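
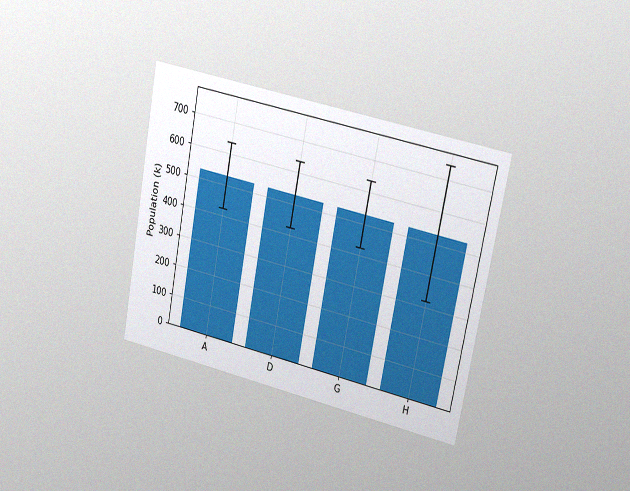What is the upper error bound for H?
742k

The chart is tilted about 11° clockwise and viewed slightly from the right, with some photo noise. The H bar's upper whisker reaches 742k.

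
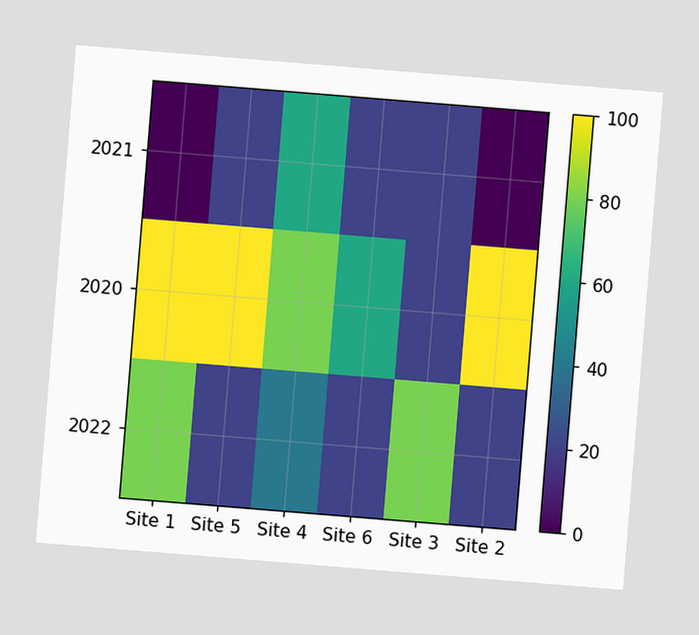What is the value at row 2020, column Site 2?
The chart is tilted about 5° clockwise. Matching cell (2020, Site 2) against the colorbar gives 100.

100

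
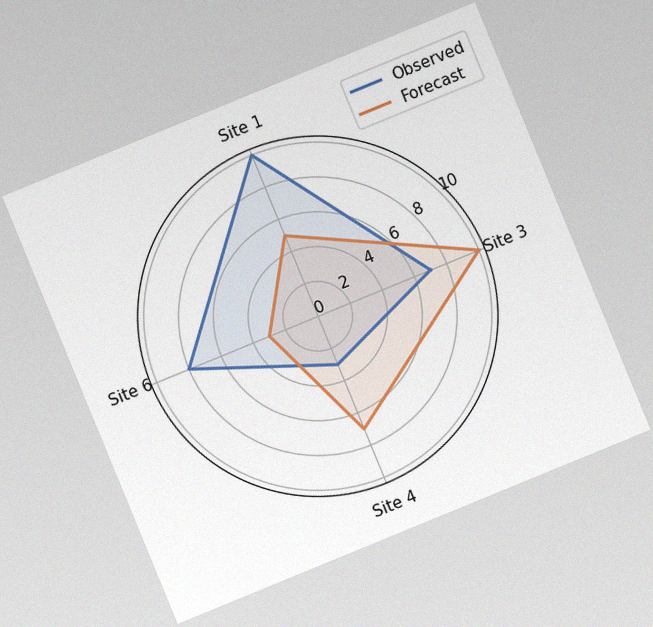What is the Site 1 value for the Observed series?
10

The chart is tilted about 22° counter-clockwise, with some photo noise. On the Site 1 axis, Observed reaches 10.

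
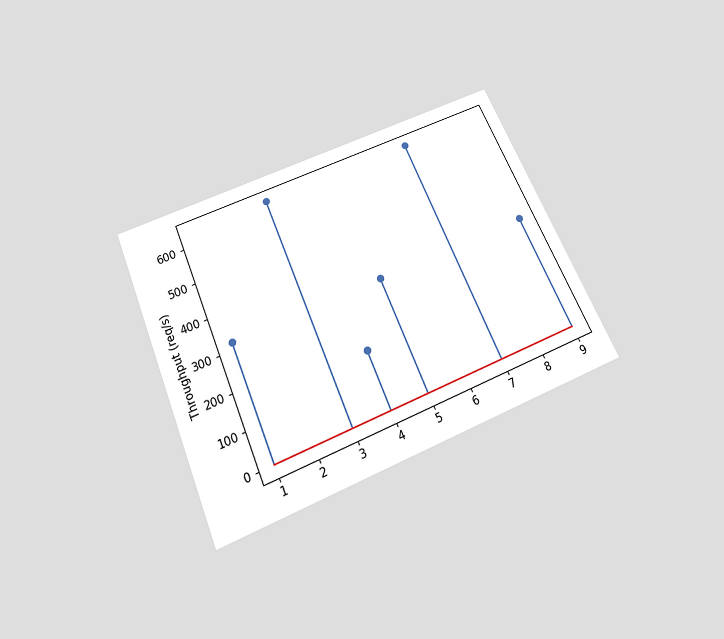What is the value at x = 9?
320req/s

The chart is tilted about 23° counter-clockwise and viewed slightly from below. The stem at x=9 reaches 320req/s.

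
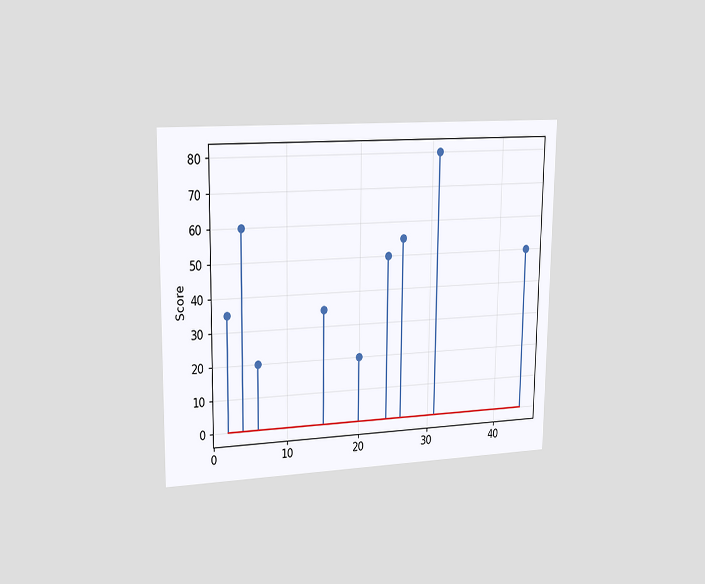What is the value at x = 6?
The chart is viewed slightly from the left. The stem at x=6 reaches 20.

20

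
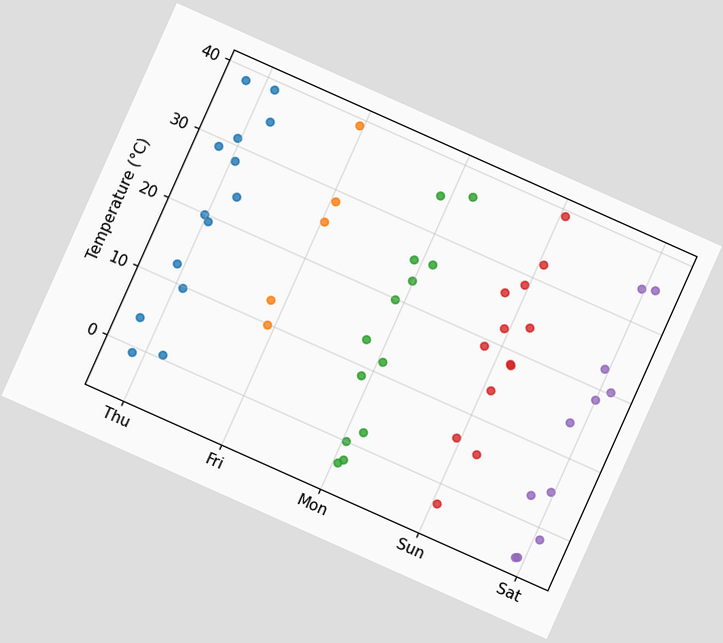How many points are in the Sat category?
11

The chart is tilted about 24° clockwise. Counting the markers in the Sat column gives 11.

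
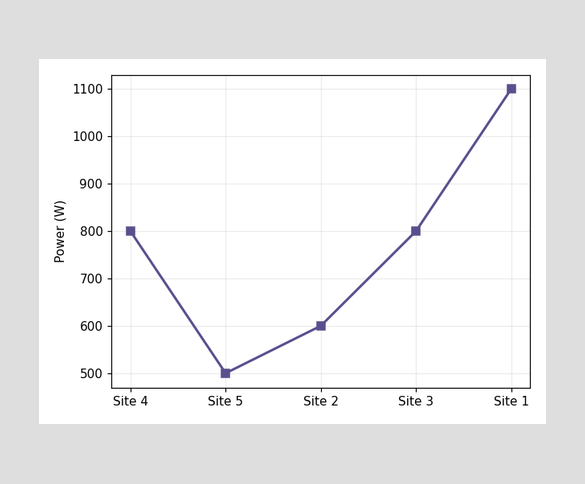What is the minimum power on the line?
The lowest point is at Site 5, and reading across to the y-axis gives 500W.

500W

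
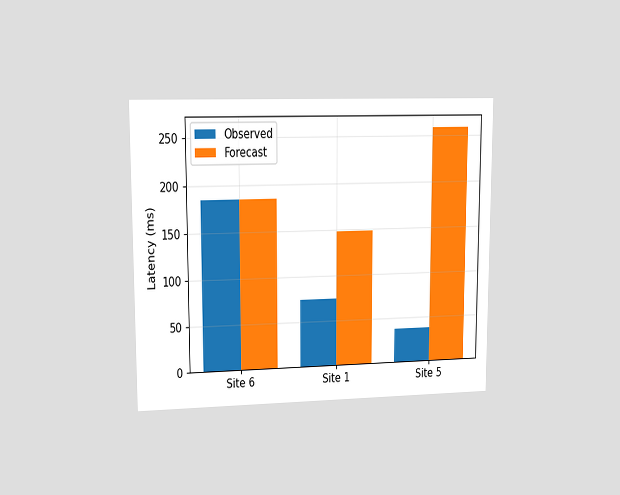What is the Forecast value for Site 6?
185ms

The chart is viewed at a slight angle. The Forecast bar at Site 6 reaches 185ms on the y-axis.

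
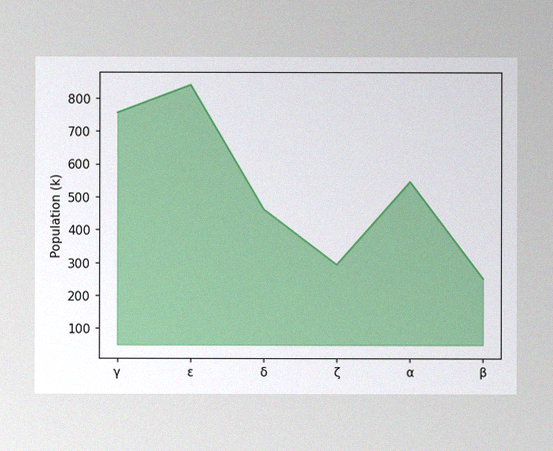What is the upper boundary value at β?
252k

The image has some photo noise and uneven lighting. At β the upper boundary is at 252k.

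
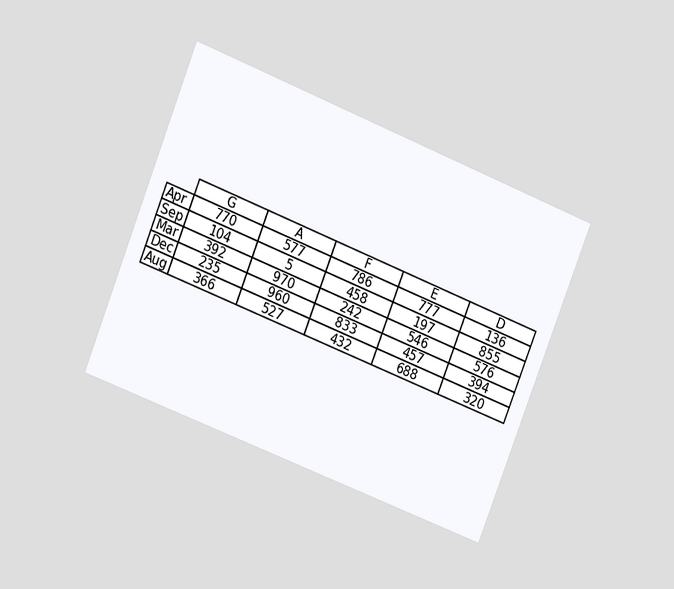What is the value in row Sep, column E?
The chart is tilted about 22° clockwise and viewed at a slight angle. The (Sep, E) cell reads 197.

197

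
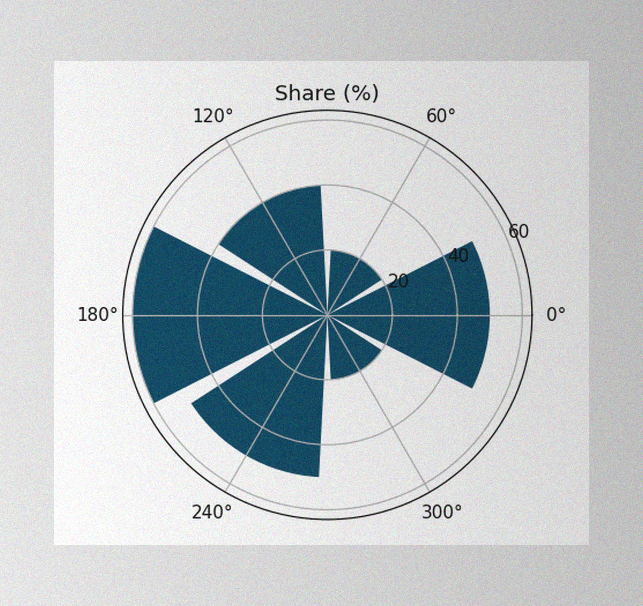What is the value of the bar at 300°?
The image has some photo noise and uneven lighting. The bar at 300° reaches 20% on the radial axis.

20%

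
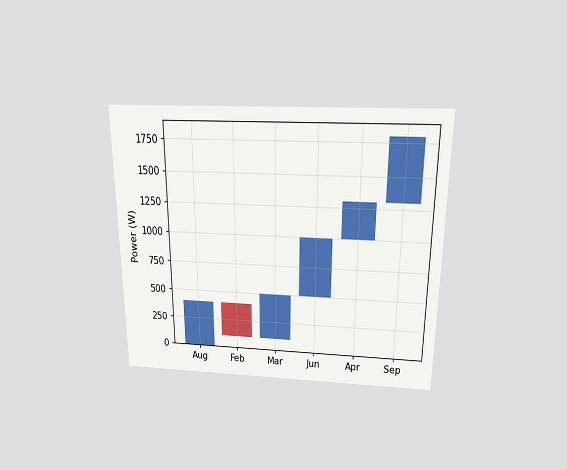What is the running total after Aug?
The chart is viewed slightly from above. After Aug the running total reaches 400W.

400W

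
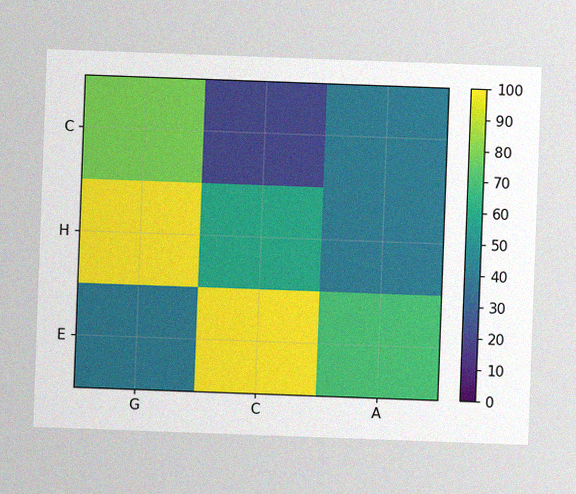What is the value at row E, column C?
100

The chart is tilted about 2° clockwise, with some photo noise. Matching cell (E, C) against the colorbar gives 100.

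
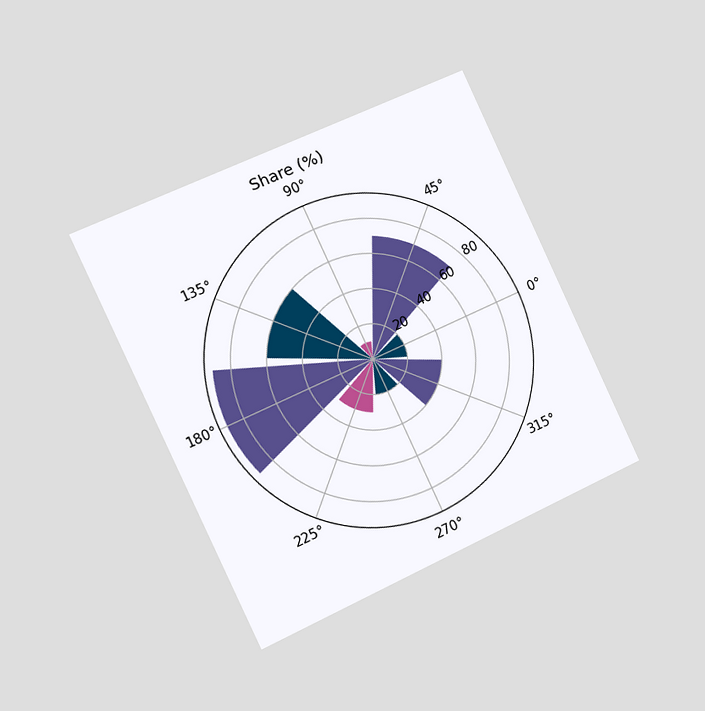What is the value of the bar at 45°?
The chart is tilted about 25° counter-clockwise and viewed slightly from the left. The bar at 45° reaches 70% on the radial axis.

70%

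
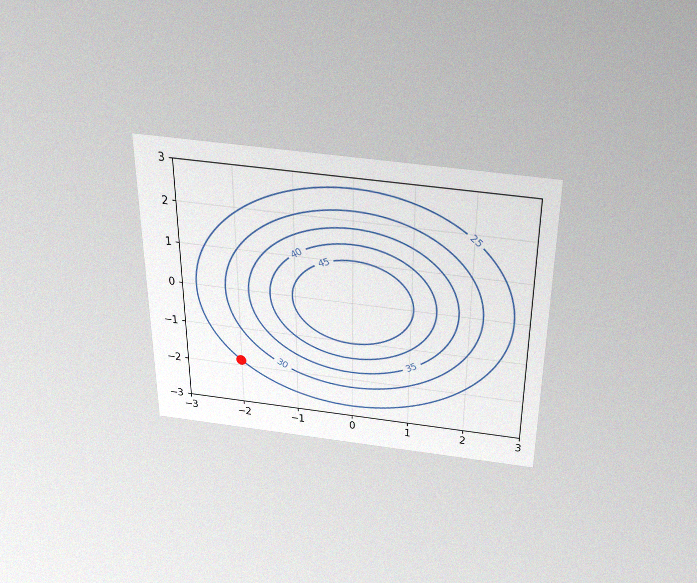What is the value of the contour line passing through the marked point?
25

The chart is viewed slightly from above, with some photo noise. The marked point sits on the contour labelled 25.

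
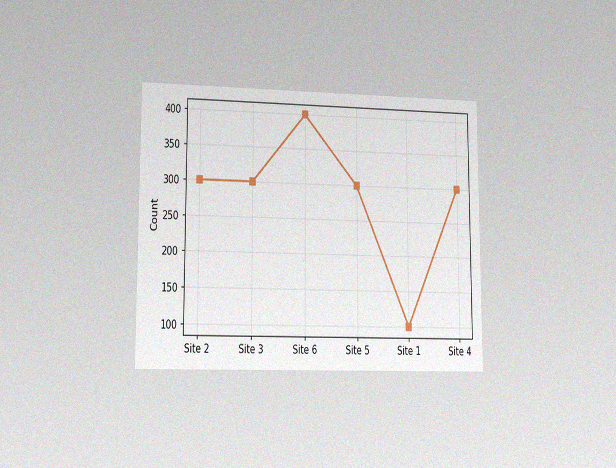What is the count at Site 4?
300

The chart is viewed slightly from the left, with some photo noise. At Site 4, the line is at 300.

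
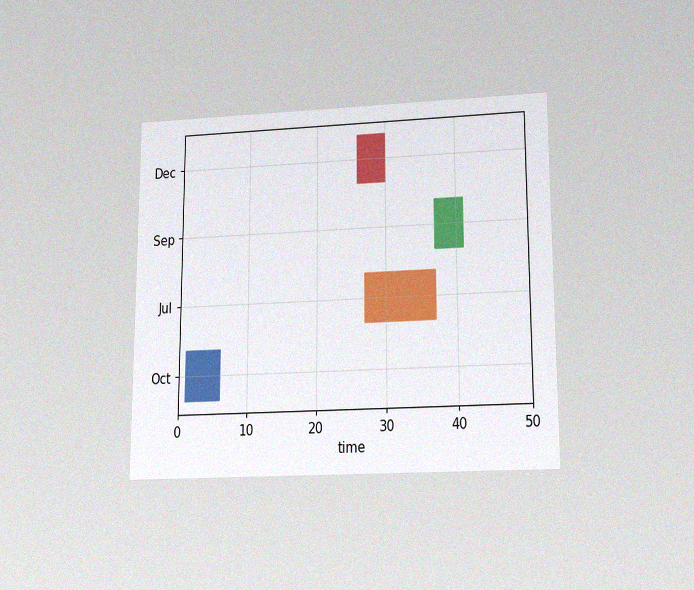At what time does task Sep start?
37

The chart is viewed slightly from below, with some photo noise. The Sep bar begins at t=37.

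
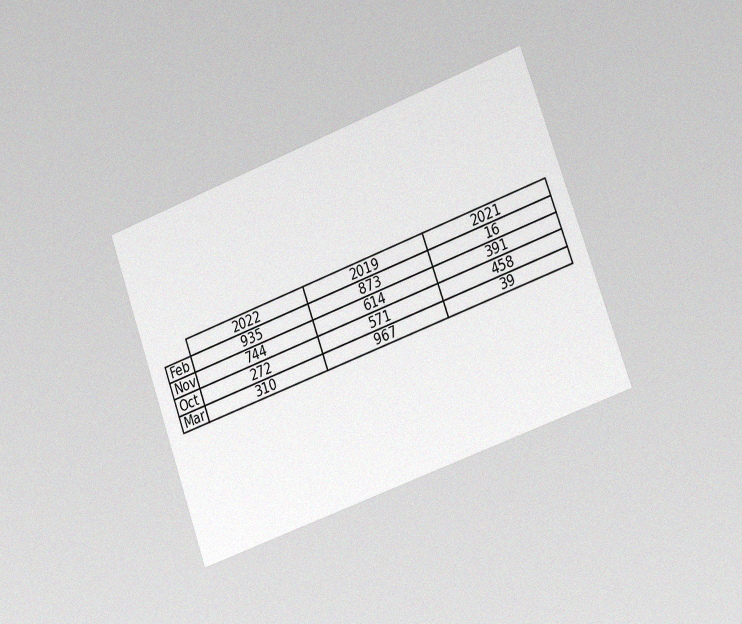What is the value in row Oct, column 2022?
The chart is tilted about 20° counter-clockwise and viewed slightly from the right, with some photo noise. The (Oct, 2022) cell reads 272.

272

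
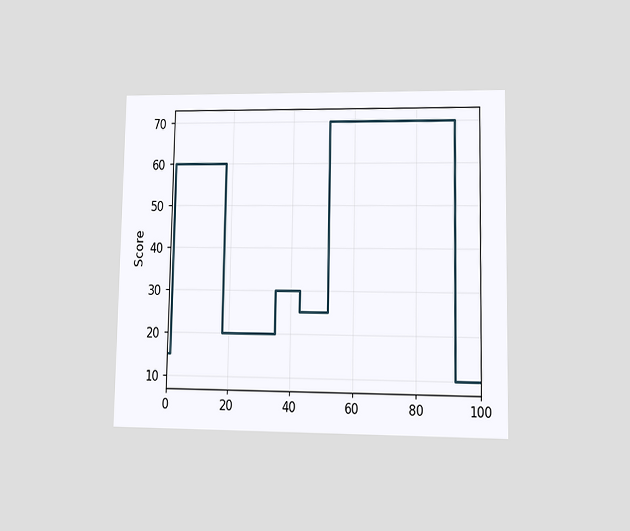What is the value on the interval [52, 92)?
The chart is viewed at a slight angle. On [52, 92) the step sits at 70.

70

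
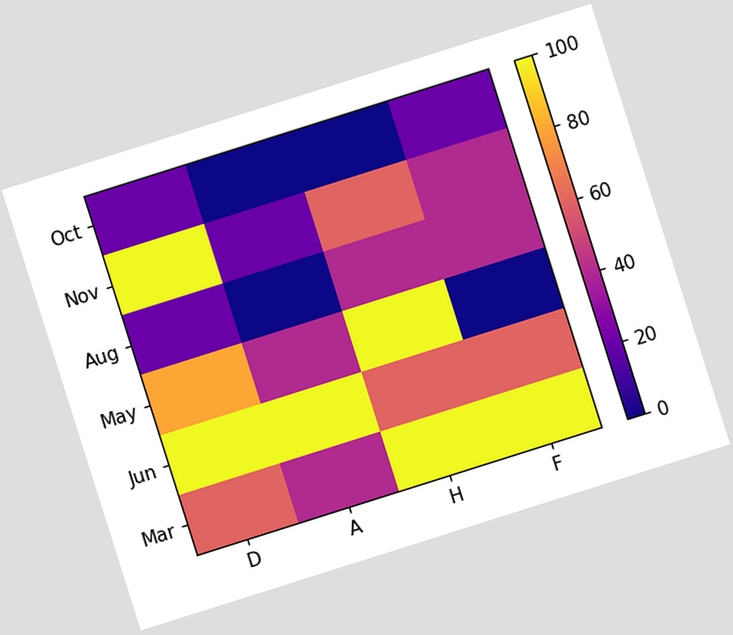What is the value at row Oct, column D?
20

The chart is tilted about 18° counter-clockwise. Matching cell (Oct, D) against the colorbar gives 20.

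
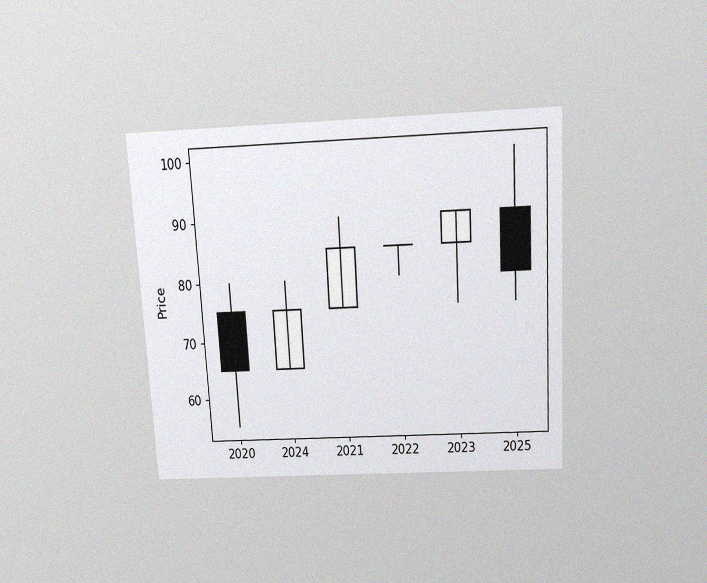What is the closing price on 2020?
The chart is tilted about 3° counter-clockwise and viewed slightly from above, with some photo noise. The 2020 candle closes at 65.

65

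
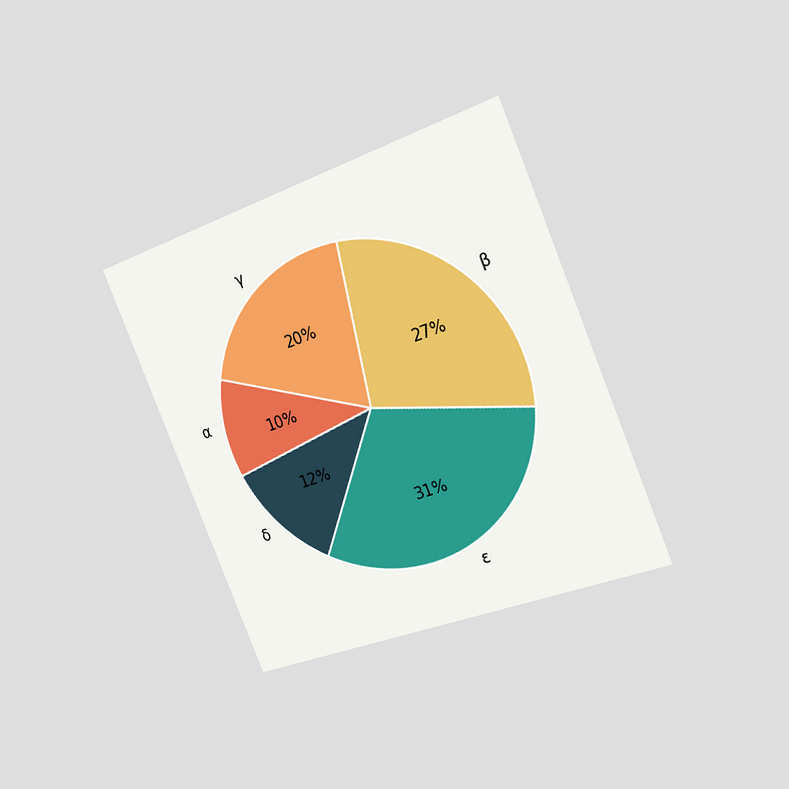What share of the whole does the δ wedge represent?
The chart is tilted about 23° counter-clockwise and viewed slightly from the right. The δ slice takes up 12% of the pie.

12%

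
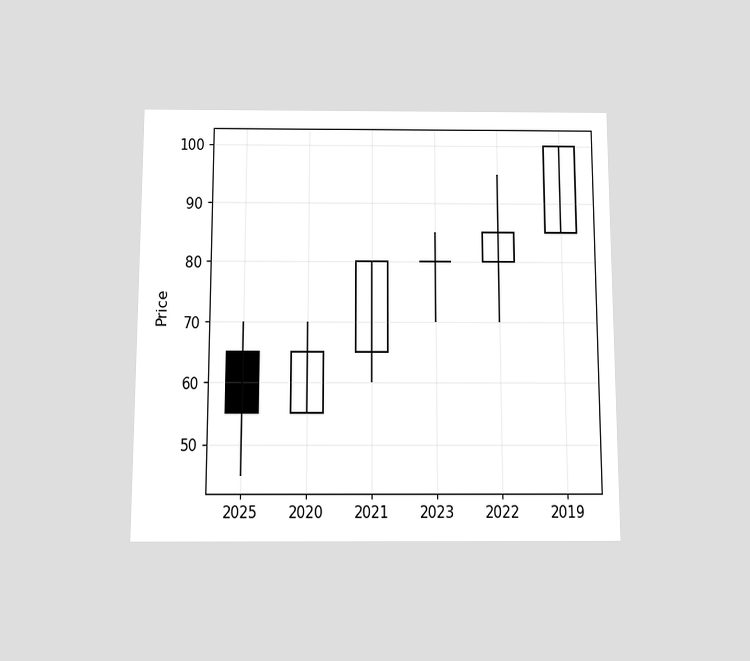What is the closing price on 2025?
55

The chart is viewed slightly from below. The 2025 candle closes at 55.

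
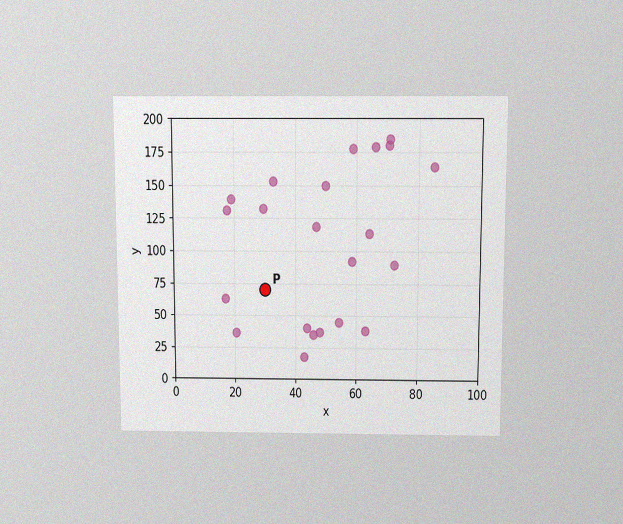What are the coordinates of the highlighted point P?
The chart is viewed slightly from above, with some photo noise. Following the gridlines from P to each axis, P sits at (30, 70).

(30, 70)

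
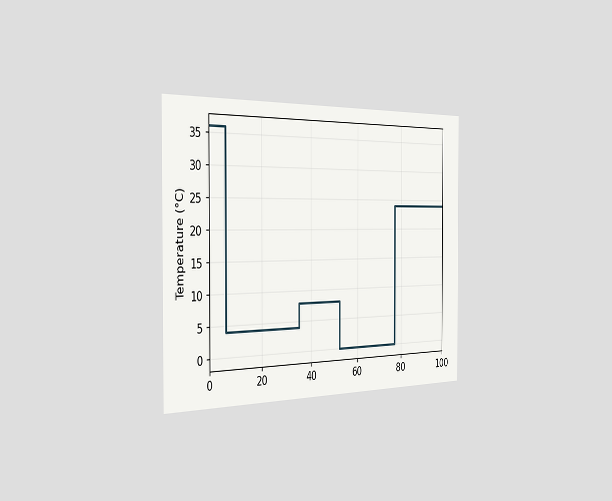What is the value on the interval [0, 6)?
The chart is viewed slightly from the left. On [0, 6) the step sits at 36°C.

36°C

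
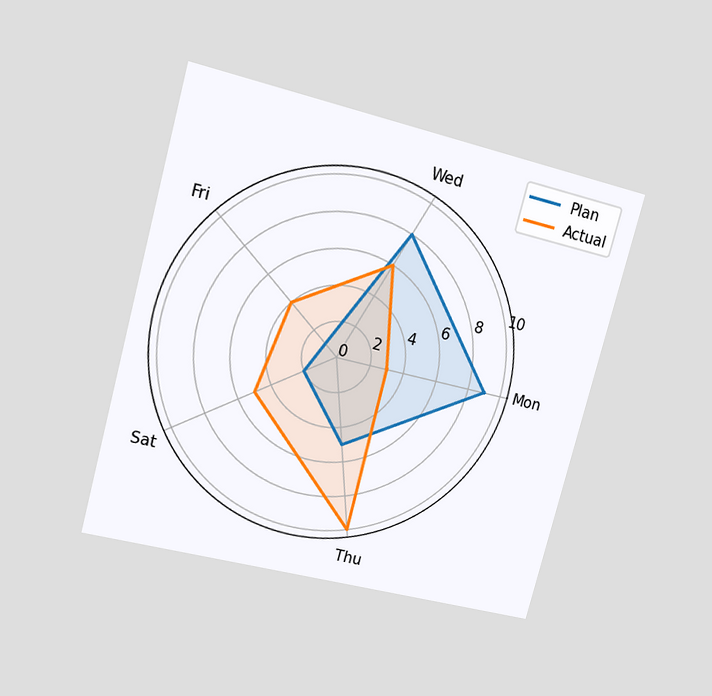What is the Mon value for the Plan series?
The chart is tilted about 15° clockwise and viewed at a slight angle. On the Mon axis, Plan reaches 9.

9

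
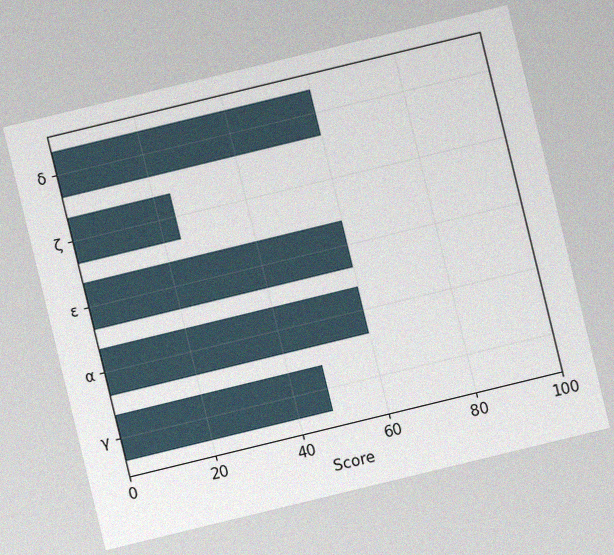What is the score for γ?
The chart is tilted about 14° counter-clockwise, with some photo noise. Reading along the chart's x-axis, the γ bar reaches 48.

48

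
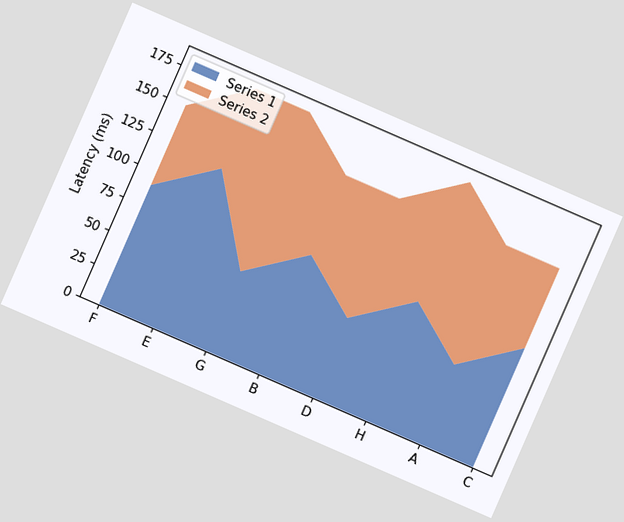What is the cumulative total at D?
150ms

The chart is tilted about 24° clockwise. The stacked total at D reaches 150ms.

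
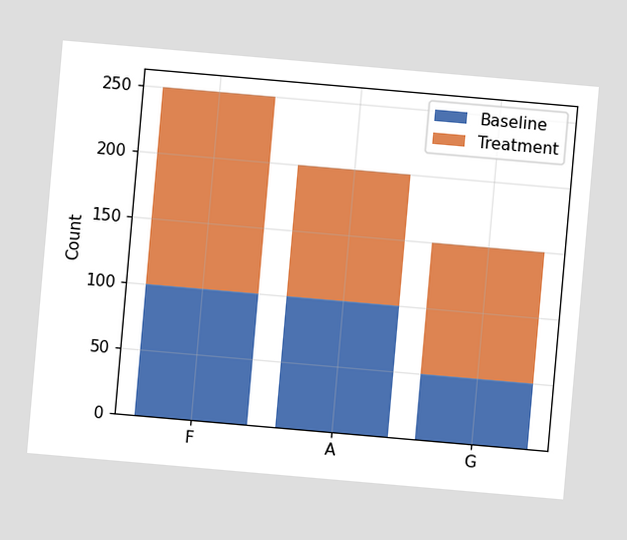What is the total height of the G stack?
150

The chart is tilted about 5° clockwise. The G stack's top reaches 150 on the y-axis.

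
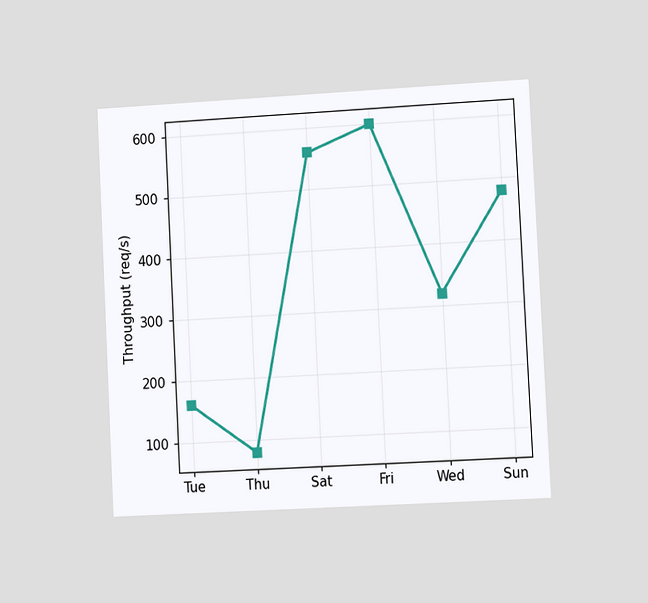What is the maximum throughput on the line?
The chart is tilted about 3° counter-clockwise and viewed at a slight angle. The highest point is at Fri, and reading across to the y-axis gives 600req/s.

600req/s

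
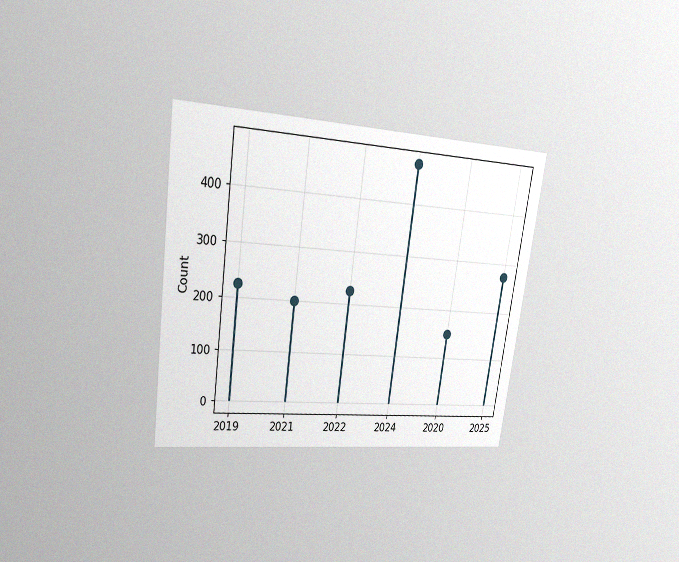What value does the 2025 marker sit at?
275

The chart is tilted about 8° clockwise and viewed at a slight angle, with some photo noise. The 2025 marker sits at 275.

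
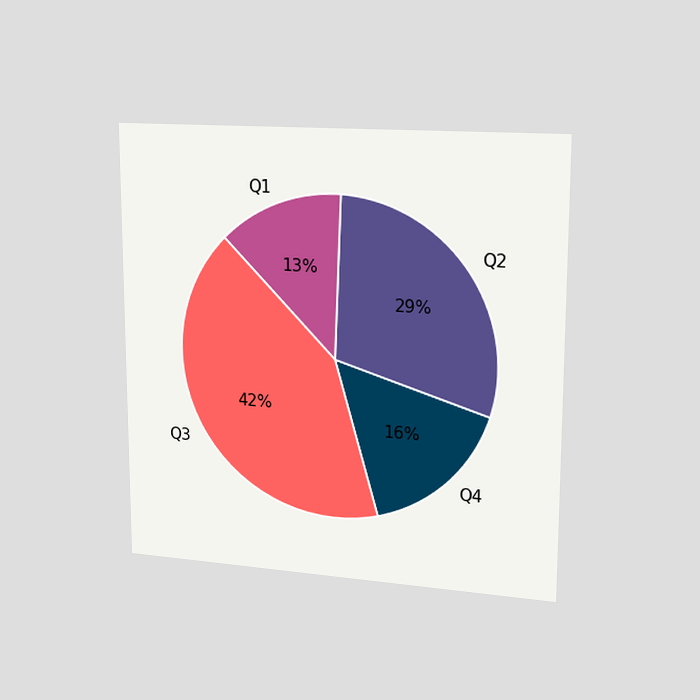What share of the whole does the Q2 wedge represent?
The chart is viewed slightly from the right. The Q2 slice takes up 29% of the pie.

29%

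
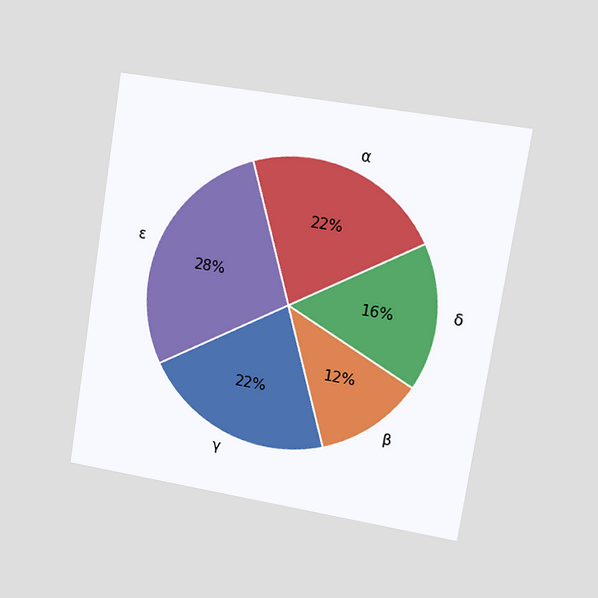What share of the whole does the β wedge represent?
12%

The chart is tilted about 9° clockwise and viewed at a slight angle. The β slice takes up 12% of the pie.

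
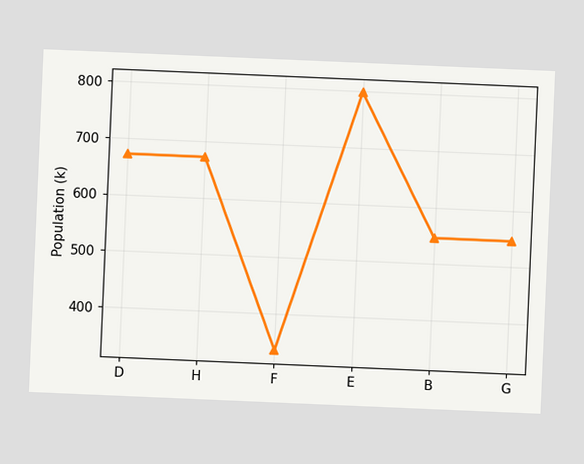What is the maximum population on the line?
The chart is tilted about 2° clockwise. The highest point is at E, and reading across to the y-axis gives 798k.

798k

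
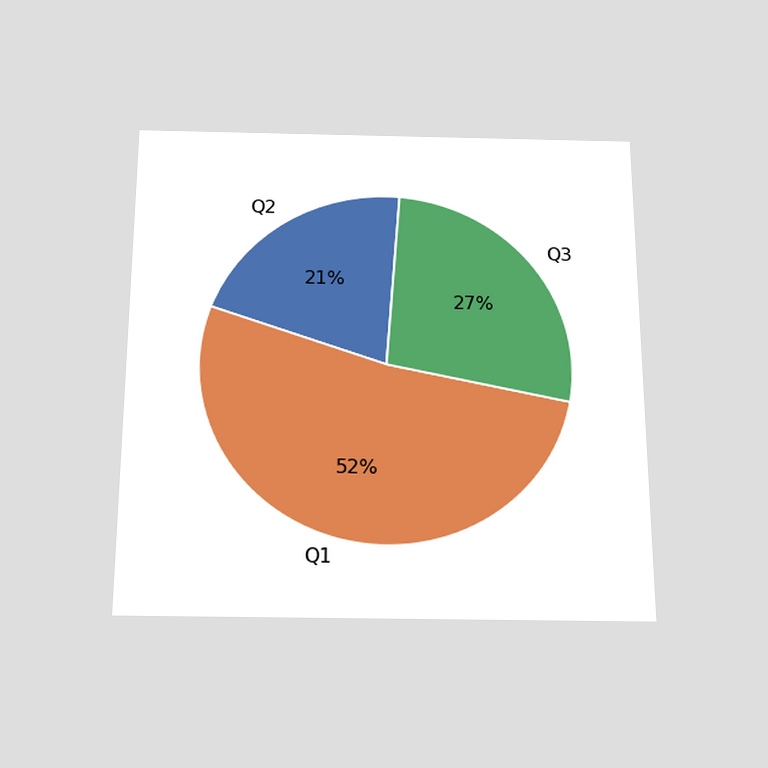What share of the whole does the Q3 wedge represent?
The chart is viewed slightly from below. The Q3 slice takes up 27% of the pie.

27%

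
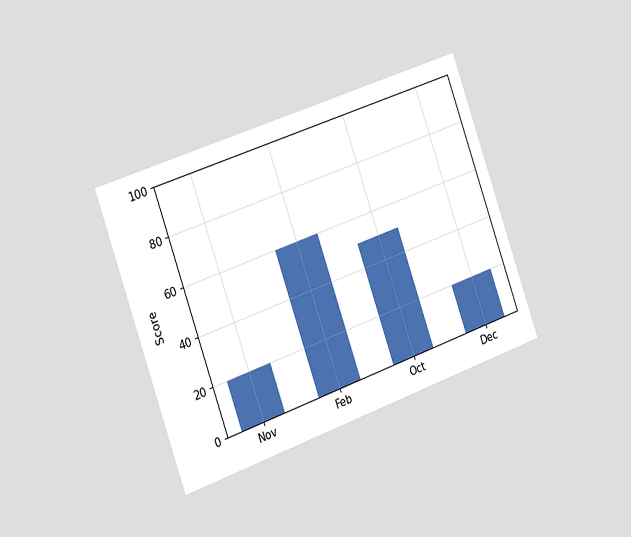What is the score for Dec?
The chart is tilted about 20° counter-clockwise and viewed slightly from the left. Reading along the chart's y-axis, the Dec bar reaches 20.

20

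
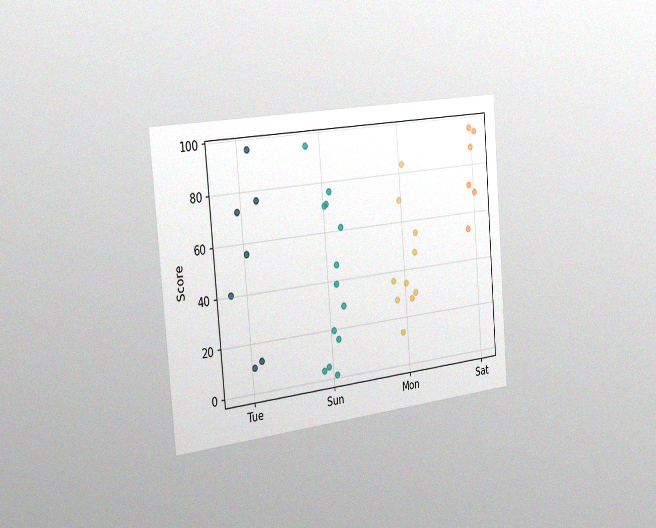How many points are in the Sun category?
The chart is tilted about 5° counter-clockwise and viewed slightly from the left, with some photo noise. Counting the markers in the Sun column gives 13.

13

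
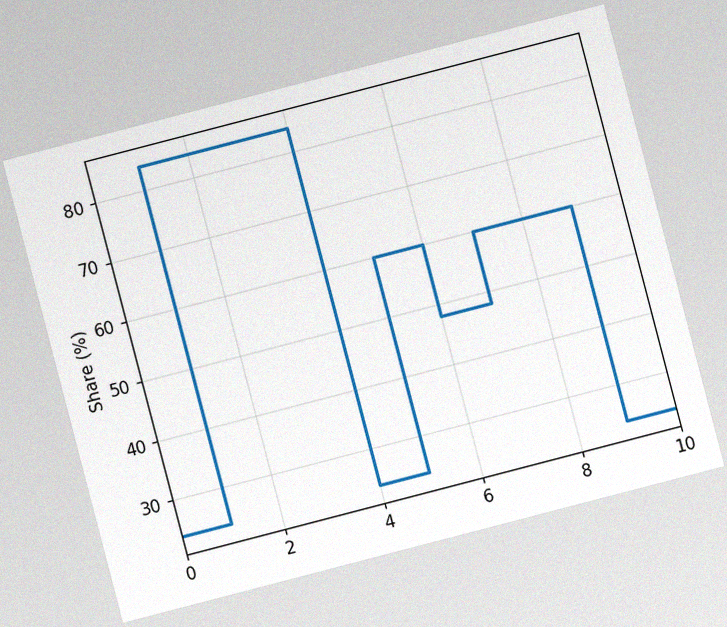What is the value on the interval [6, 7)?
48%

The chart is tilted about 15° counter-clockwise, with some photo noise. On [6, 7) the step sits at 48%.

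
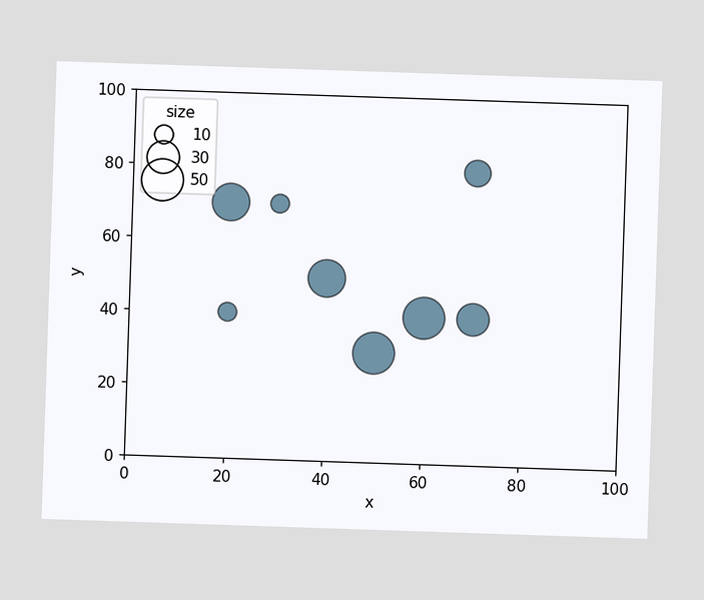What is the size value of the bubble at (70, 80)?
Matching the bubble at (70, 80) against the size legend gives 20.

20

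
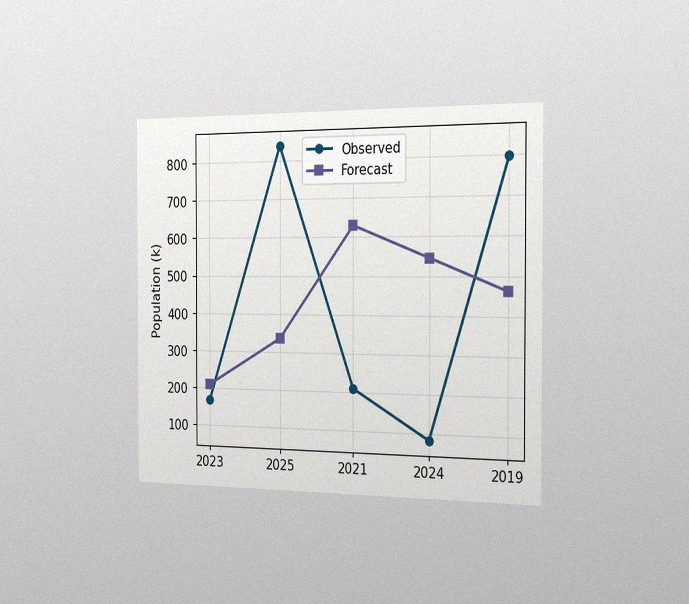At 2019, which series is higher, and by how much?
Observed, by 336k

The chart is viewed slightly from the right, with some photo noise. At 2019, Observed sits above the other line by 336k.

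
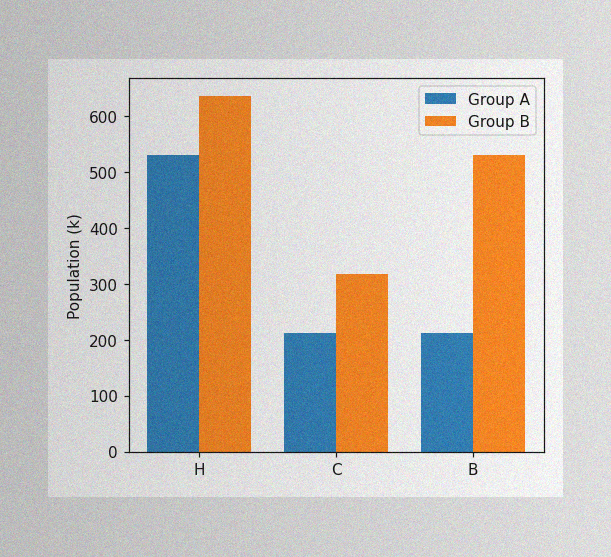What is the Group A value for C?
The image has some photo noise and uneven lighting. The Group A bar at C reaches 212k on the y-axis.

212k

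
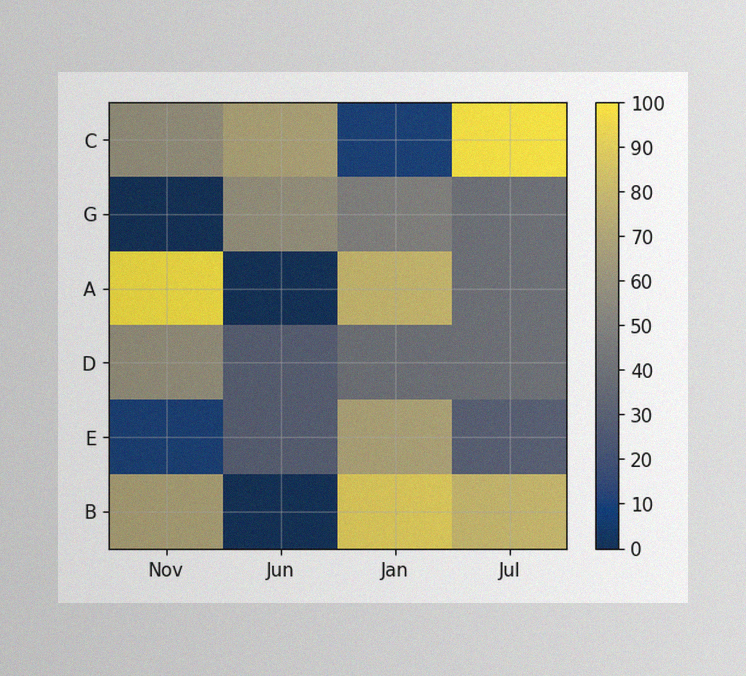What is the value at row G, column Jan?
The image has some photo noise and uneven lighting. Matching cell (G, Jan) against the colorbar gives 50.

50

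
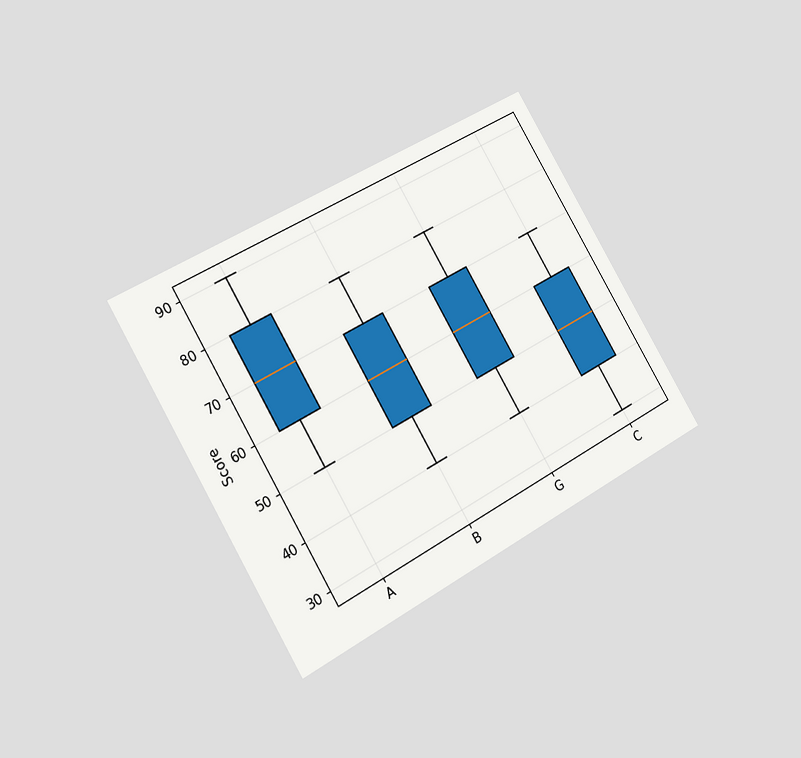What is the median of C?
The chart is tilted about 30° counter-clockwise and viewed slightly from the left. The median line in the C box sits at 50.

50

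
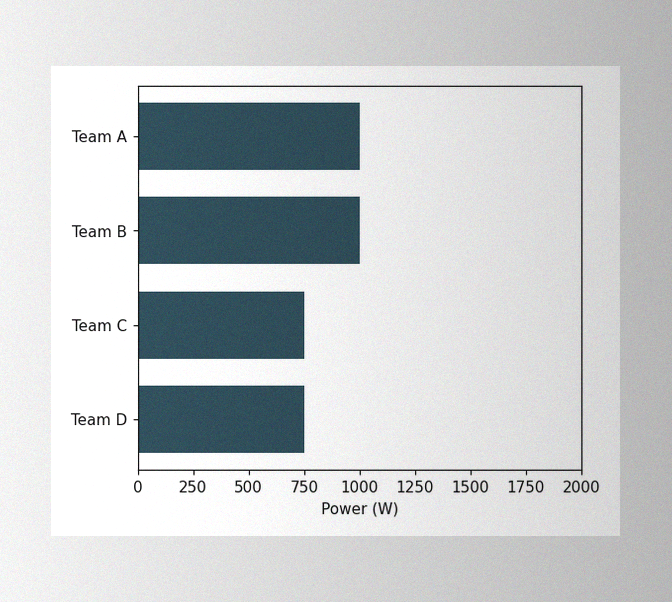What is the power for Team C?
750W

The image has some photo noise and uneven lighting. Reading along the chart's x-axis, the Team C bar reaches 750W.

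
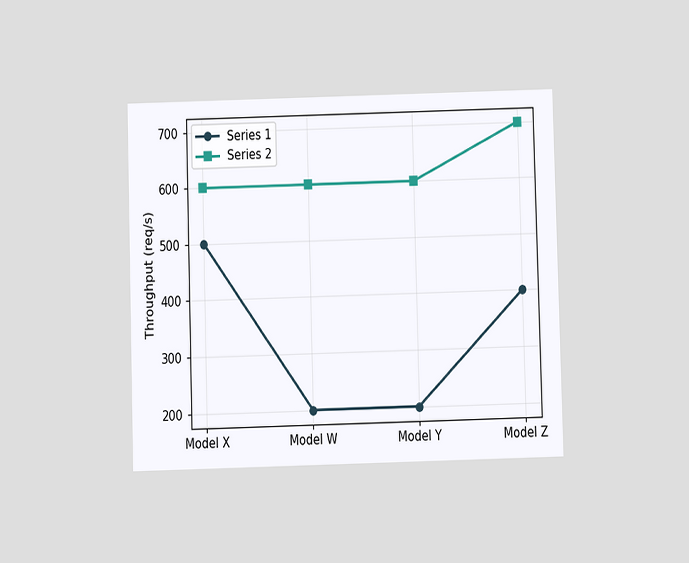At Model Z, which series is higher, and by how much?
Series 2, by 300req/s

The chart is viewed slightly from below. At Model Z, Series 2 sits above the other line by 300req/s.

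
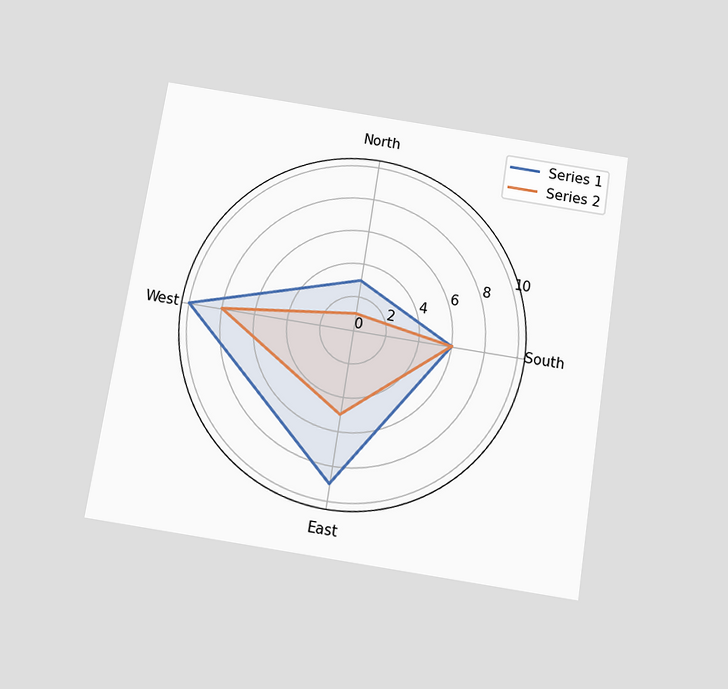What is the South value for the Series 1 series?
6

The chart is tilted about 9° clockwise and viewed slightly from below. On the South axis, Series 1 reaches 6.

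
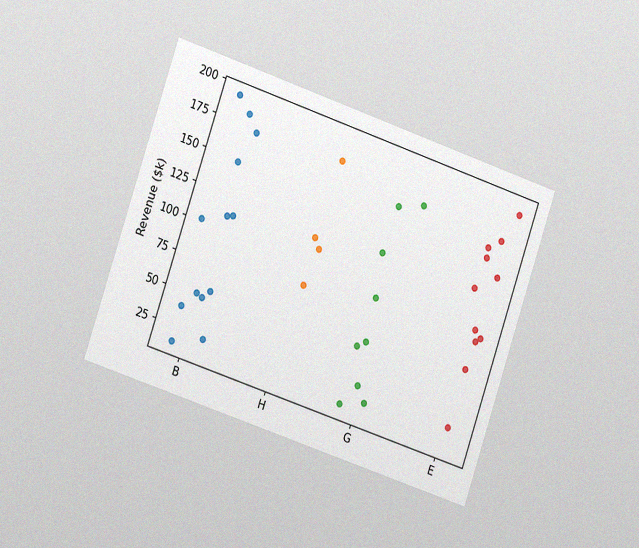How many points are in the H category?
The chart is tilted about 19° clockwise and viewed slightly from the left, with some photo noise. Counting the markers in the H column gives 4.

4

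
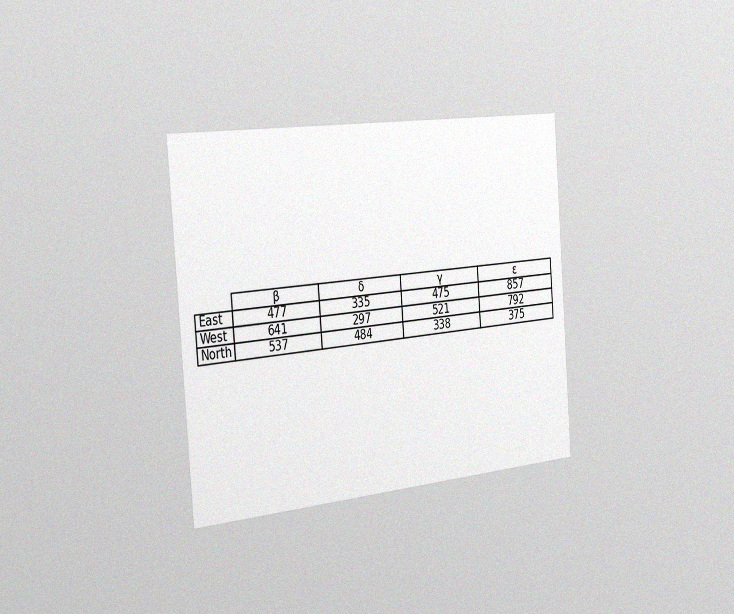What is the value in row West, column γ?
The chart is tilted about 4° counter-clockwise and viewed slightly from the left, with some photo noise. The (West, γ) cell reads 521.

521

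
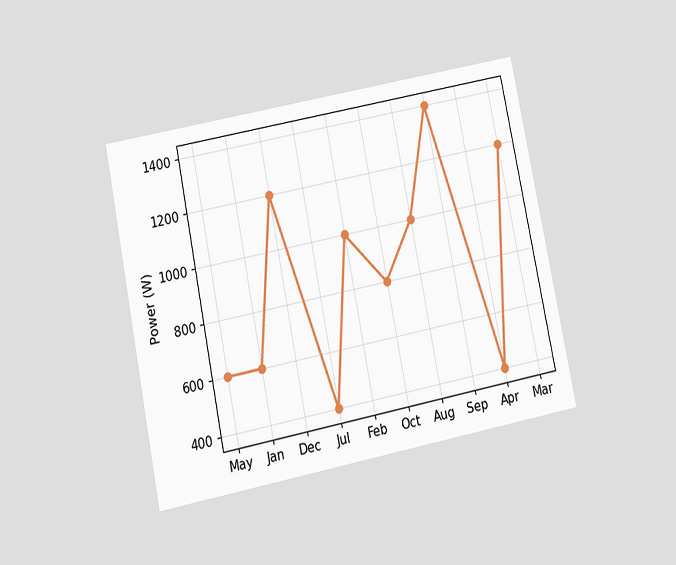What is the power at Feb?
The chart is tilted about 11° counter-clockwise and viewed at a slight angle. At Feb, the line is at 1000W.

1000W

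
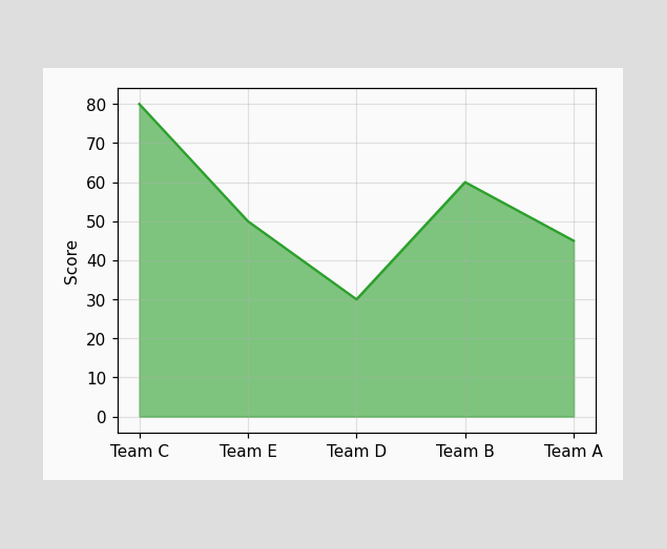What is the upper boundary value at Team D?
At Team D the upper boundary is at 30.

30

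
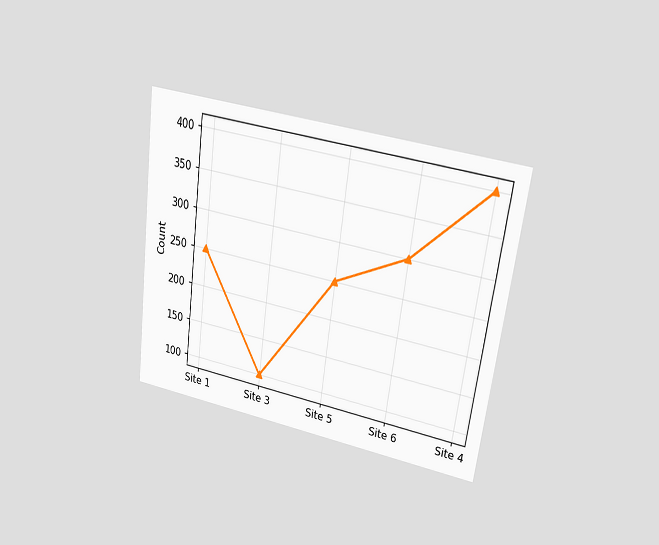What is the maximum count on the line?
The chart is tilted about 8° clockwise and viewed at a slight angle. The highest point is at Site 4, and reading across to the y-axis gives 400.

400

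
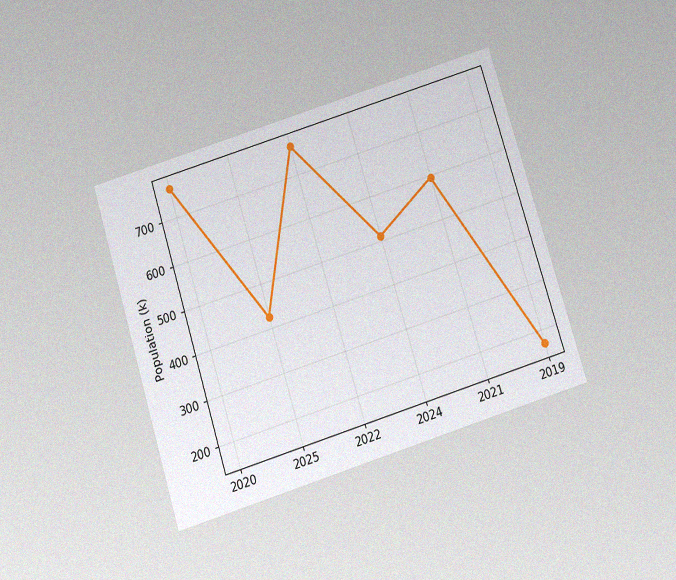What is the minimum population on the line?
170k

The chart is tilted about 17° counter-clockwise and viewed slightly from below, with some photo noise. The lowest point is at 2019, and reading across to the y-axis gives 170k.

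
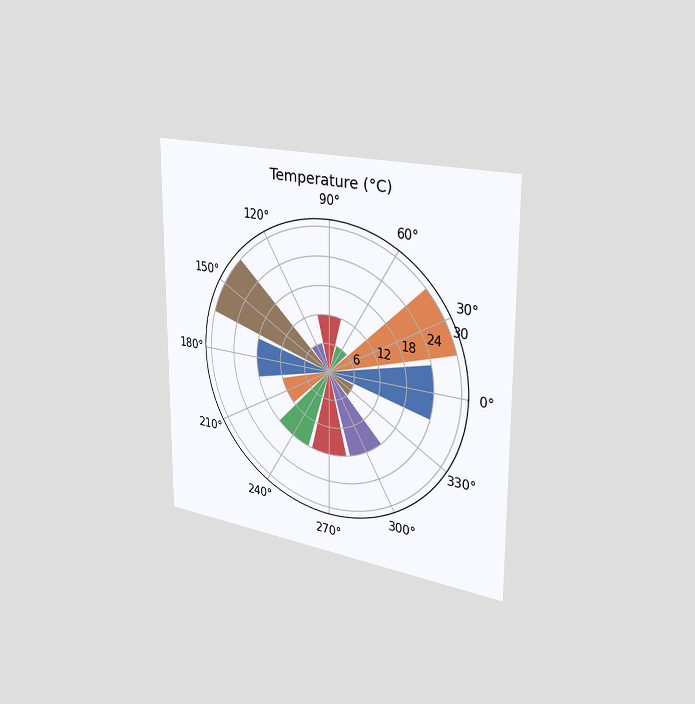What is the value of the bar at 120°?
6°C

The chart is viewed slightly from the right. The bar at 120° reaches 6°C on the radial axis.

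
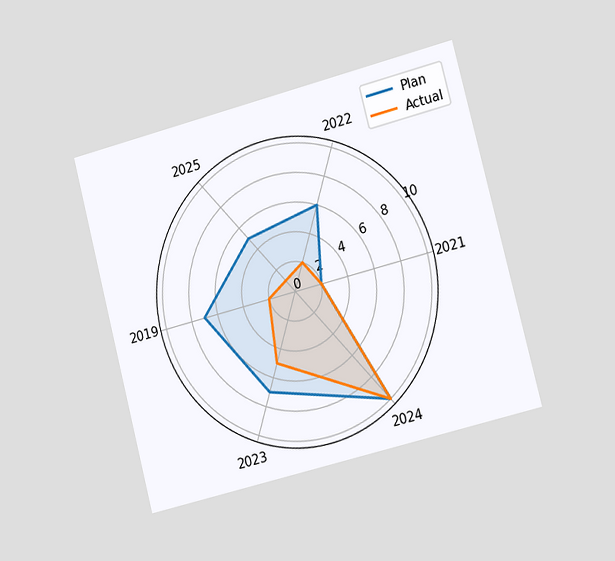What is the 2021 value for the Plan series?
The chart is tilted about 14° counter-clockwise and viewed slightly from the right. On the 2021 axis, Plan reaches 2.

2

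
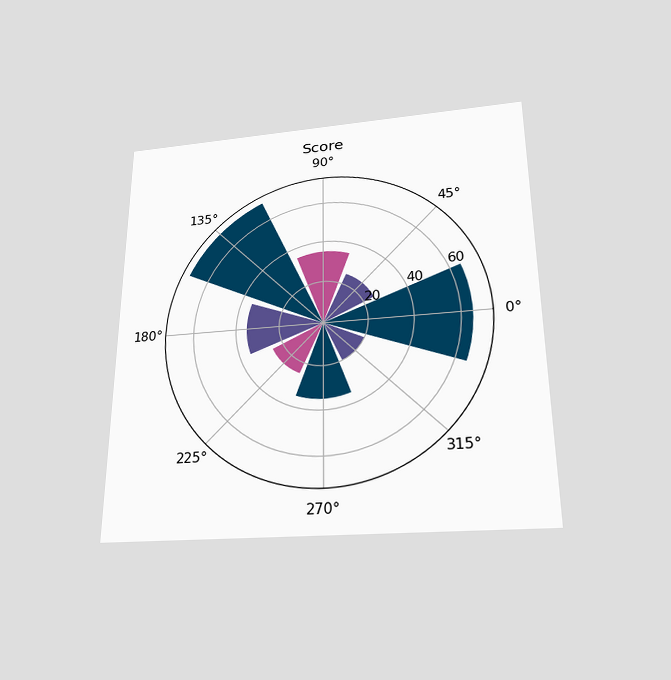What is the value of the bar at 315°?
20

The chart is viewed slightly from below. The bar at 315° reaches 20 on the radial axis.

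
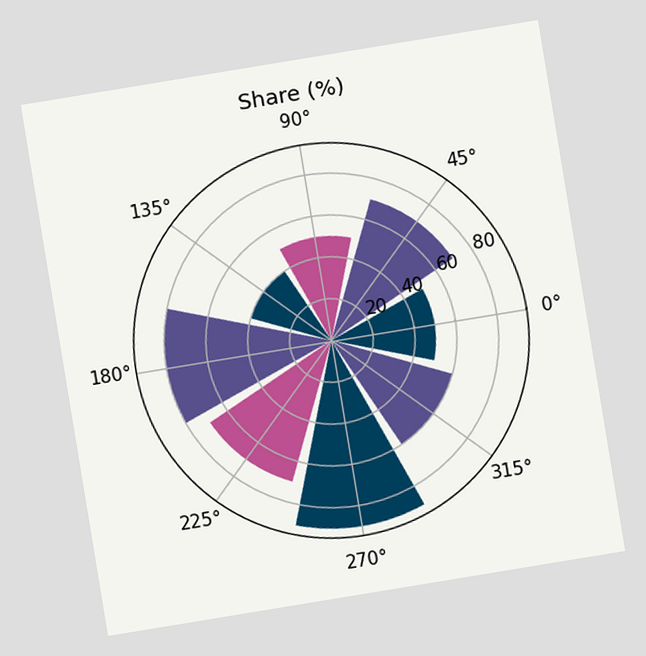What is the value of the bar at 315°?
60%

The chart is tilted about 9° counter-clockwise. The bar at 315° reaches 60% on the radial axis.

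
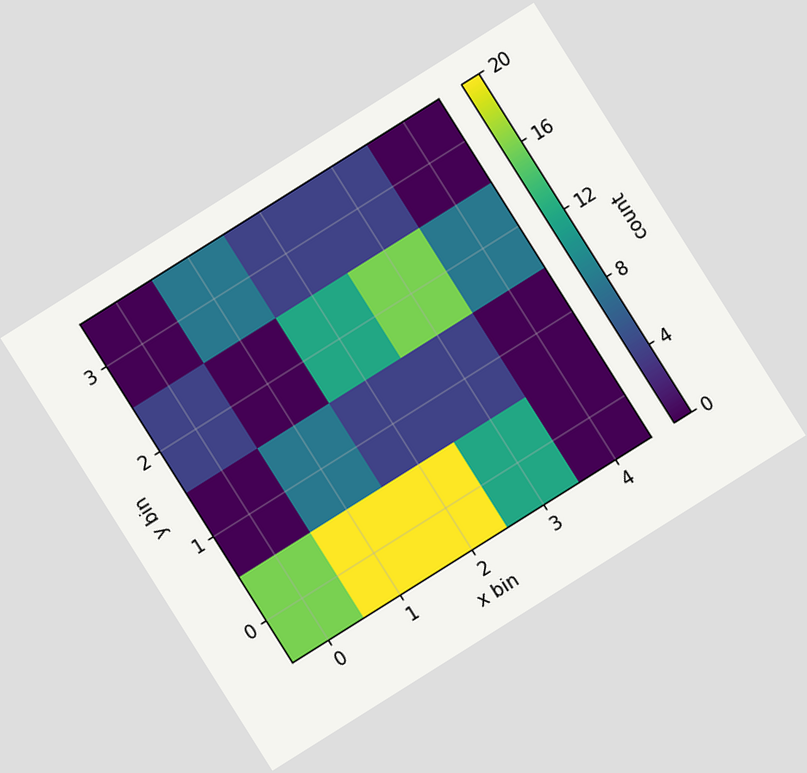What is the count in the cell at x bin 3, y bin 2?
The chart is tilted about 32° counter-clockwise. Matching the cell (3, 2) against the colorbar gives 16.

16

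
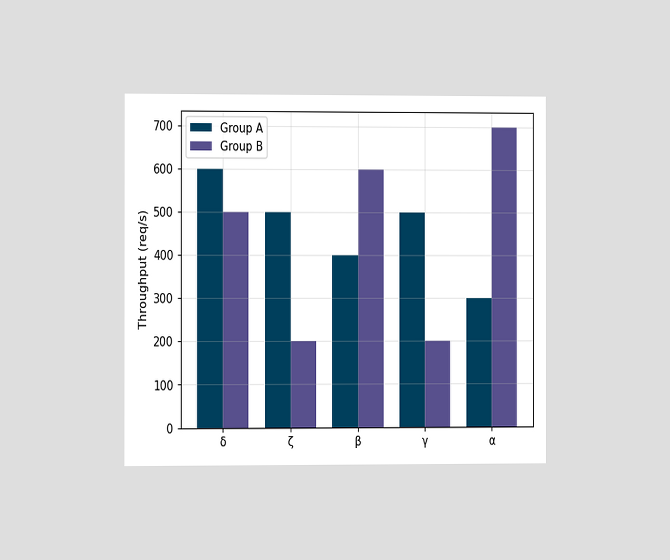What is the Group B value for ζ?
The chart is viewed slightly from the left. The Group B bar at ζ reaches 200req/s on the y-axis.

200req/s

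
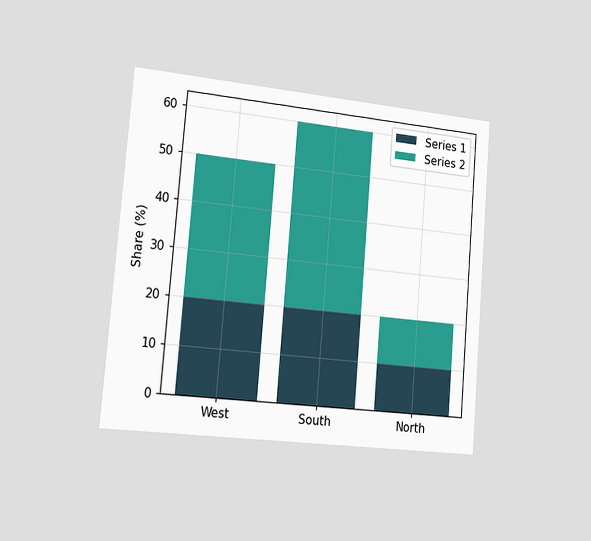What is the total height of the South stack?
The chart is tilted about 5° clockwise and viewed slightly from the left. The South stack's top reaches 60% on the y-axis.

60%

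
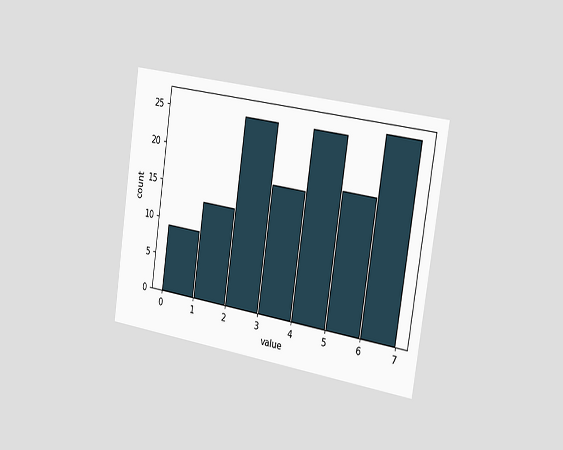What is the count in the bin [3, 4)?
17

The chart is tilted about 8° clockwise and viewed slightly from the right. The [3, 4) bin has height 17.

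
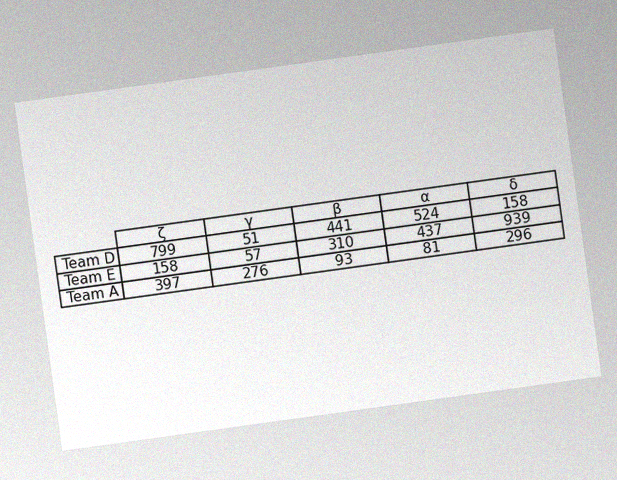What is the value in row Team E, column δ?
939

The chart is tilted about 8° counter-clockwise, with some photo noise. The (Team E, δ) cell reads 939.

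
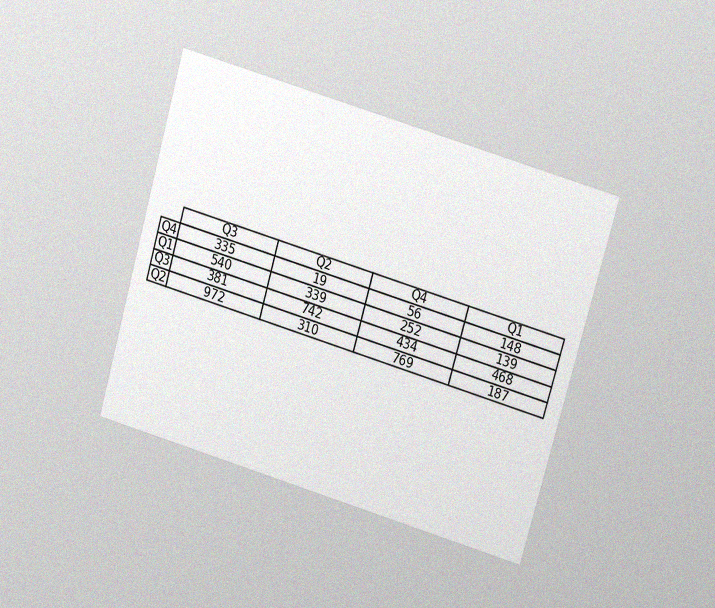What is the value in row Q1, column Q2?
339

The chart is tilted about 16° clockwise and viewed at a slight angle, with some photo noise. The (Q1, Q2) cell reads 339.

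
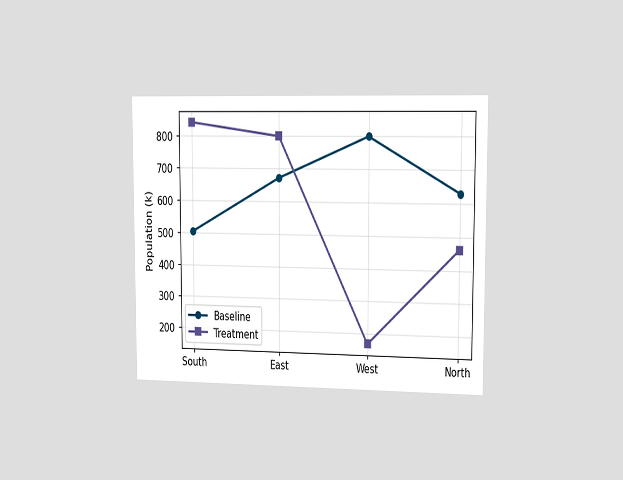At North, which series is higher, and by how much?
Baseline, by 168k

The chart is viewed slightly from the right. At North, Baseline sits above the other line by 168k.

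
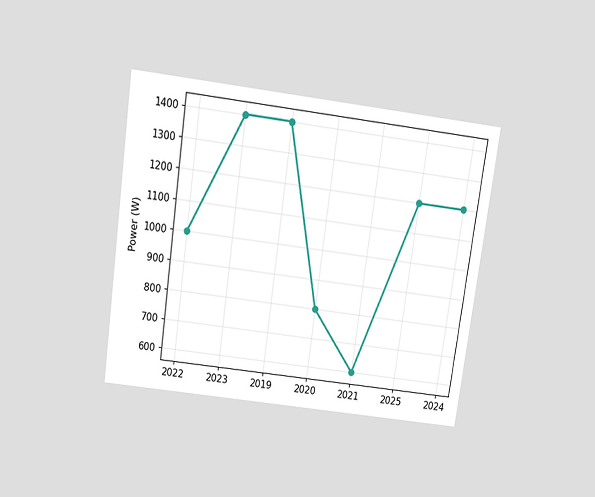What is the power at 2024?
The chart is tilted about 8° clockwise and viewed slightly from above. At 2024, the line is at 1200W.

1200W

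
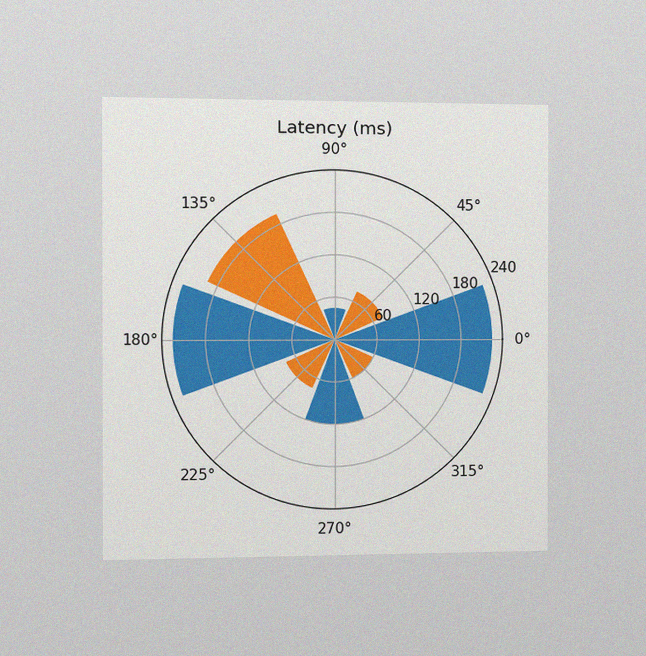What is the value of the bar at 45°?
The chart is viewed slightly from the left, with some photo noise. The bar at 45° reaches 75ms on the radial axis.

75ms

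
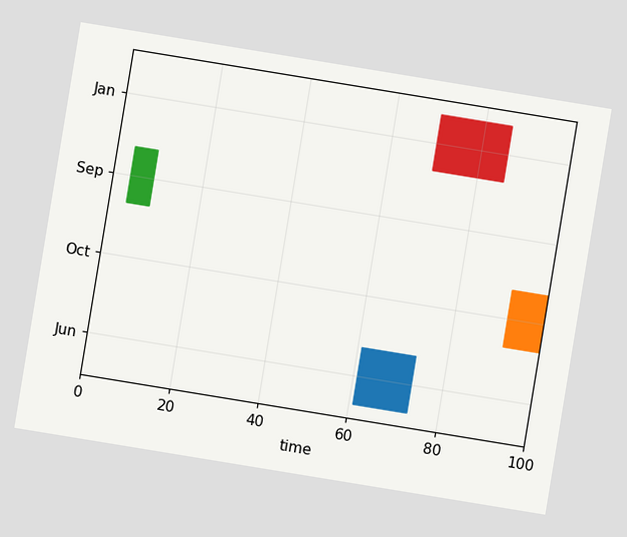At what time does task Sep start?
The chart is tilted about 9° clockwise. The Sep bar begins at t=4.

4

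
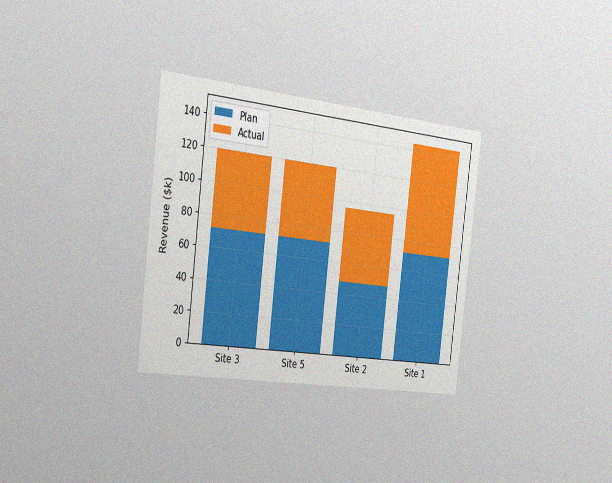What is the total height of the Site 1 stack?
$144k

The chart is tilted about 7° clockwise and viewed slightly from the left, with some photo noise. The Site 1 stack's top reaches $144k on the y-axis.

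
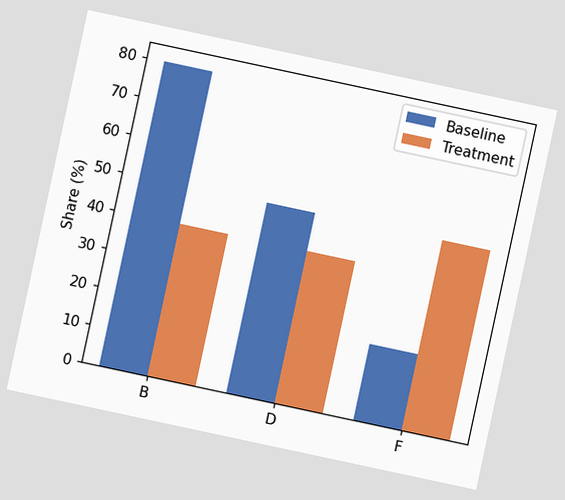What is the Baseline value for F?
20%

The chart is tilted about 12° clockwise. The Baseline bar at F reaches 20% on the y-axis.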